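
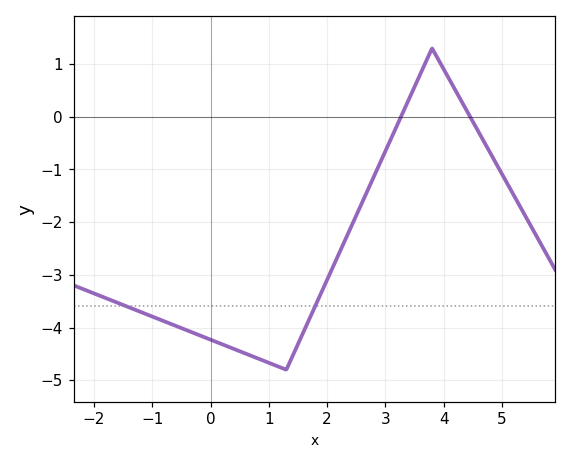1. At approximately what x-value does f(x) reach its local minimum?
1.2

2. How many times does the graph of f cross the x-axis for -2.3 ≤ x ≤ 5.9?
2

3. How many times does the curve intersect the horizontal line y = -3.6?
2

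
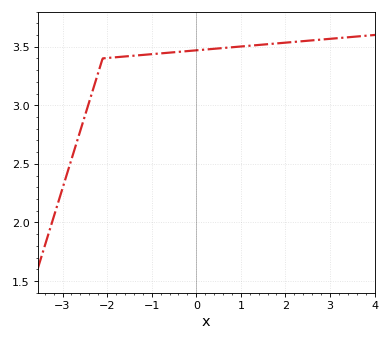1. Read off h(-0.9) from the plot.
3.44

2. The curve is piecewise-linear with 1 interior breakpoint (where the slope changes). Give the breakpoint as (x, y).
(-2.1, 3.4)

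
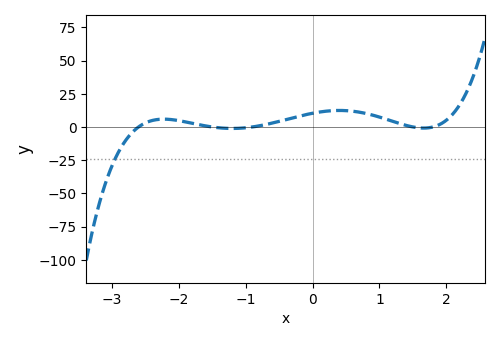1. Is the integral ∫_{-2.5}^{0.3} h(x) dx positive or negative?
positive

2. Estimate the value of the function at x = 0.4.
12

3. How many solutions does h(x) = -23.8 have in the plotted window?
1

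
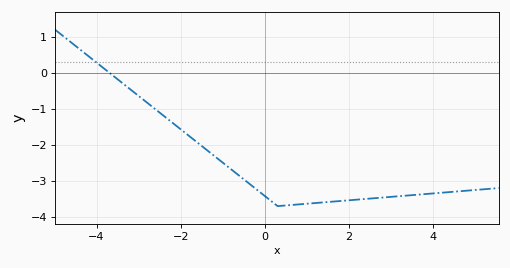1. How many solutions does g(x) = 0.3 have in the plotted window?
1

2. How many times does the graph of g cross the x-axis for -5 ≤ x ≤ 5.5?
1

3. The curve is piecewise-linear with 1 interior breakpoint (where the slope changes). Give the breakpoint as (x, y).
(0.3, -3.7)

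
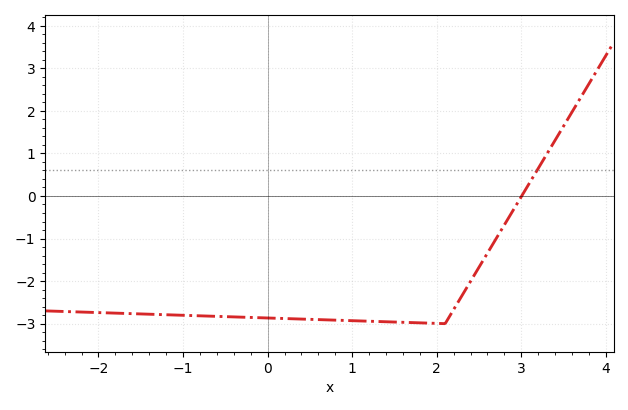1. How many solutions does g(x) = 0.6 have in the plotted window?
1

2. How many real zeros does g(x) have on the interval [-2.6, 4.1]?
1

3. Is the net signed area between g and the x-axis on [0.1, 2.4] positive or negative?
negative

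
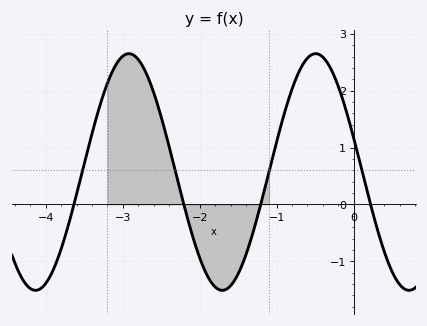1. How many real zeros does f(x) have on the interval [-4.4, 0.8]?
4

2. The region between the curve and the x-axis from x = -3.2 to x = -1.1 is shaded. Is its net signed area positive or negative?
positive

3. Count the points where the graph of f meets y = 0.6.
4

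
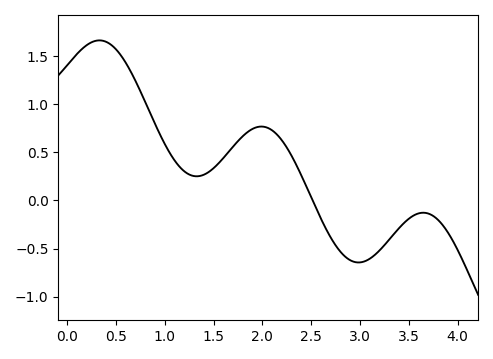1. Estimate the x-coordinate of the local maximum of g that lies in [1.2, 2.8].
1.99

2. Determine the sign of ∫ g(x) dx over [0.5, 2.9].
positive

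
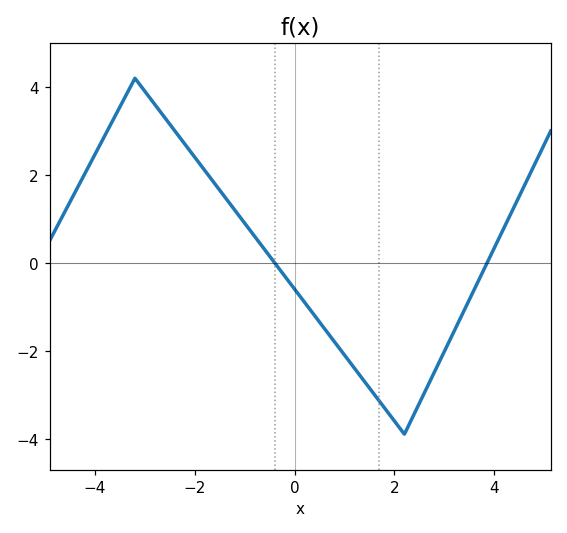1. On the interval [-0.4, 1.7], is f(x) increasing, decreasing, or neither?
decreasing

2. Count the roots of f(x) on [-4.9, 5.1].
2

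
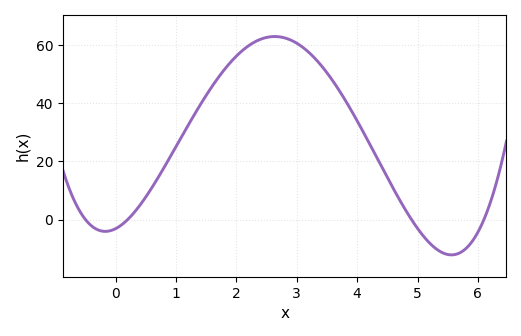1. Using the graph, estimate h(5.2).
-8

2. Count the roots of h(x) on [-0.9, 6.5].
4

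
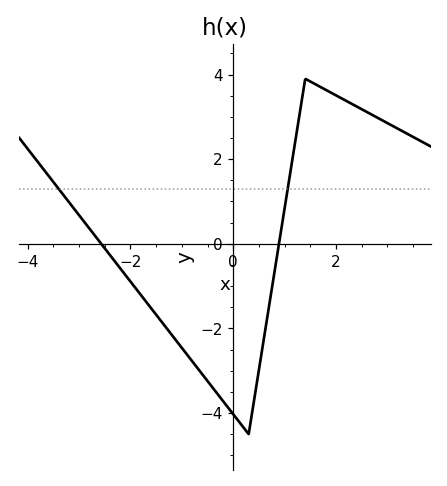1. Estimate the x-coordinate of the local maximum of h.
1.4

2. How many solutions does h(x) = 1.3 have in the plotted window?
2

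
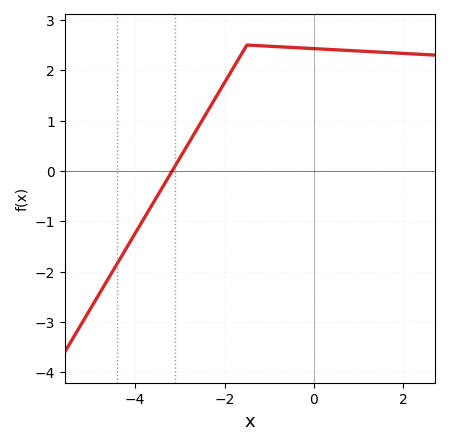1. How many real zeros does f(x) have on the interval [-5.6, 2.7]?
1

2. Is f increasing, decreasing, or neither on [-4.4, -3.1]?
increasing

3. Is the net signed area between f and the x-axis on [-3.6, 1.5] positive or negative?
positive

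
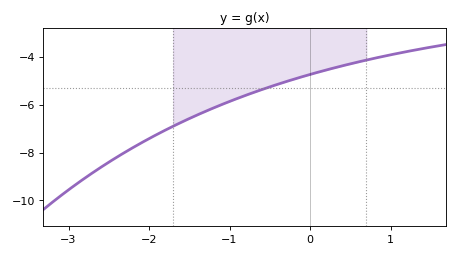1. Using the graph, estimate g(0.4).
-4.4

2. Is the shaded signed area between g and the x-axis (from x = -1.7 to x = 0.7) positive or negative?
negative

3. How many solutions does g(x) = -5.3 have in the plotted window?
1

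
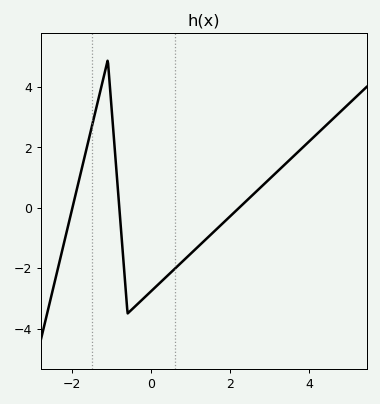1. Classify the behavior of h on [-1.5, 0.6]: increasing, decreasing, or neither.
neither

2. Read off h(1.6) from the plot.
-0.8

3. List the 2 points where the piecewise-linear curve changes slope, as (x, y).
(-1.1, 4.9); (-0.6, -3.5)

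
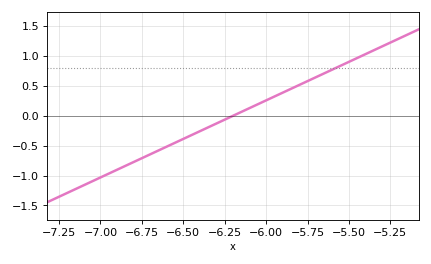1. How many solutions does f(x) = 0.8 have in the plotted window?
1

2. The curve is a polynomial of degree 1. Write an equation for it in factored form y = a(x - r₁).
y = 1.29(x + 6.2)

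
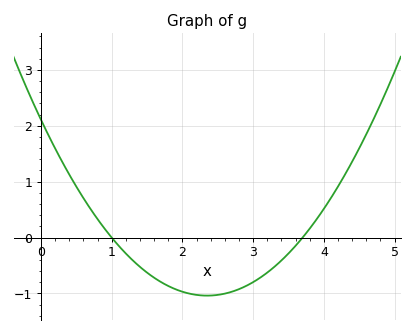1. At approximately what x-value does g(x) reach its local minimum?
2.35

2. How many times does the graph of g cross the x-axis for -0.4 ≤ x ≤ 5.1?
2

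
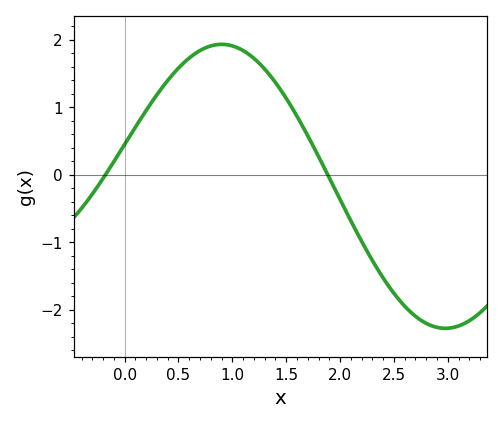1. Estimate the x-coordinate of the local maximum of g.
0.9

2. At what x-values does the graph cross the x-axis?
-0.2, 1.9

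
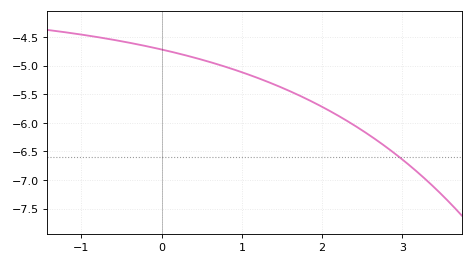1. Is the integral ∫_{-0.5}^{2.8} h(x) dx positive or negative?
negative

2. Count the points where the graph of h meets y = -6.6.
1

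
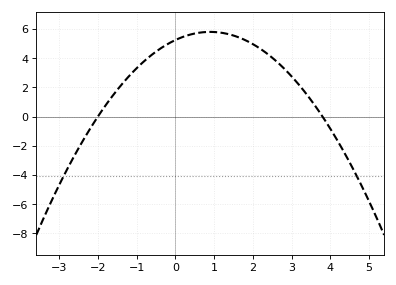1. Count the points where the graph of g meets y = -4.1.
2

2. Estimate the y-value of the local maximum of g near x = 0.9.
5.8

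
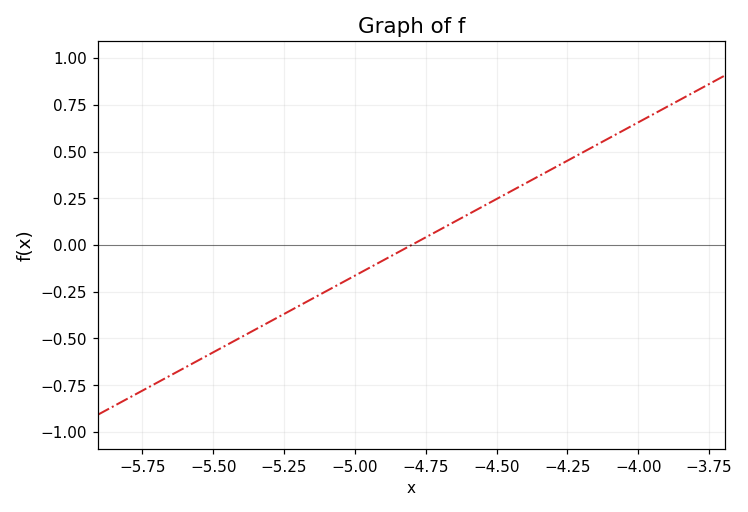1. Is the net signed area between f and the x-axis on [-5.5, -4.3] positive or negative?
negative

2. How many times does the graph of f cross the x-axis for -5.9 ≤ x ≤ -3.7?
1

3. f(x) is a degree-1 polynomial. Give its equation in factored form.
y = 0.82(x + 4.8)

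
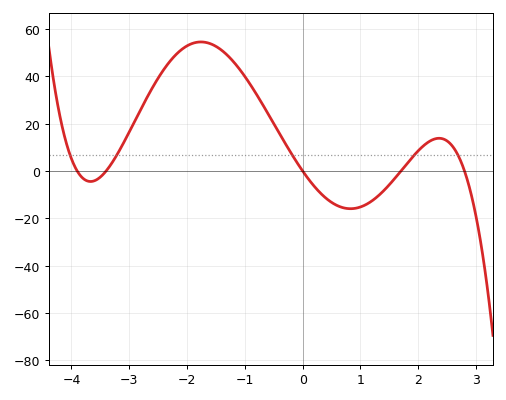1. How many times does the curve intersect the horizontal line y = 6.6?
5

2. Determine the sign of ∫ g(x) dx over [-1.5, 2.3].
positive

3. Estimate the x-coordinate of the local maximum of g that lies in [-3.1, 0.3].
-1.8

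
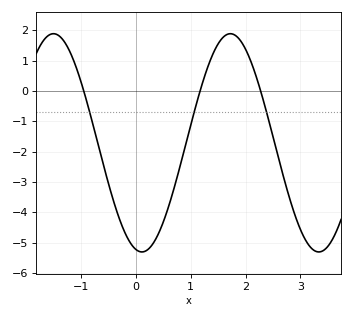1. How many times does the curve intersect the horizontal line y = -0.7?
3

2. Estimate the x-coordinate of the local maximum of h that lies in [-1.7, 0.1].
-1.5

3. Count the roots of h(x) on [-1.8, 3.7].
3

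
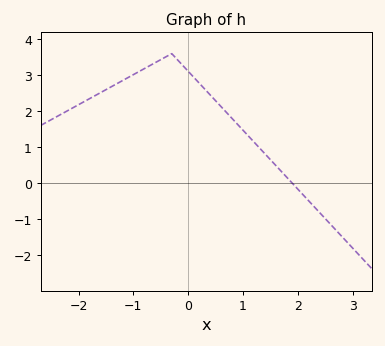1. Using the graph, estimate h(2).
-0.2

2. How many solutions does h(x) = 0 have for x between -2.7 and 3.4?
1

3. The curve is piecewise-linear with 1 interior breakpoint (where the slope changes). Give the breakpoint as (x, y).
(-0.3, 3.6)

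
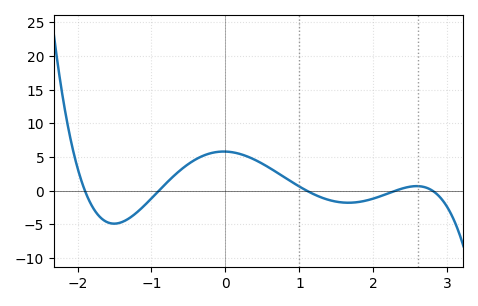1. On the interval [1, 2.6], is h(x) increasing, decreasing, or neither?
neither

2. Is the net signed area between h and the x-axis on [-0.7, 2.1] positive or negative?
positive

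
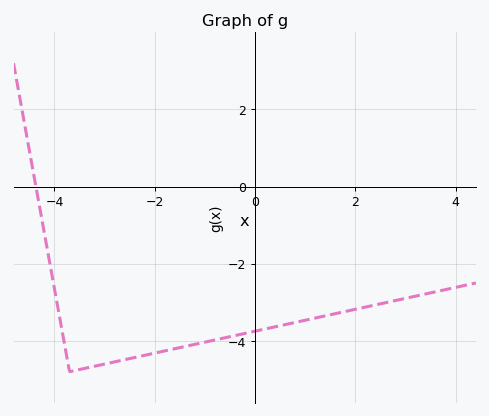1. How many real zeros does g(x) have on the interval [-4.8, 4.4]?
1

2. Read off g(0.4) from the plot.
-3.64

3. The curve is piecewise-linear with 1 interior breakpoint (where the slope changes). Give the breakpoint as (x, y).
(-3.7, -4.8)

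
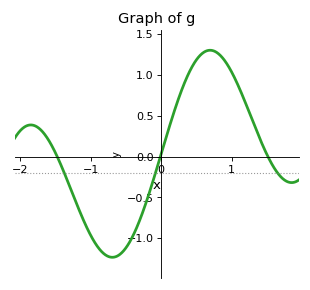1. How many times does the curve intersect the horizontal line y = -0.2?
3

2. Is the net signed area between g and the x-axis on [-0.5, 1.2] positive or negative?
positive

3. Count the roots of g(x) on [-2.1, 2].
3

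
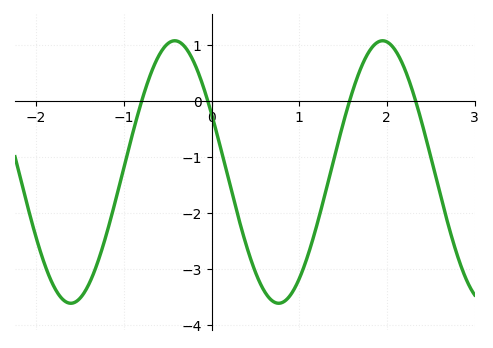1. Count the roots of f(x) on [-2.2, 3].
4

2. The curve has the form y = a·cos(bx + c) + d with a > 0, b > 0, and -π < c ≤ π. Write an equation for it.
y = 2.35cos(2.65x + 1.11) - 1.27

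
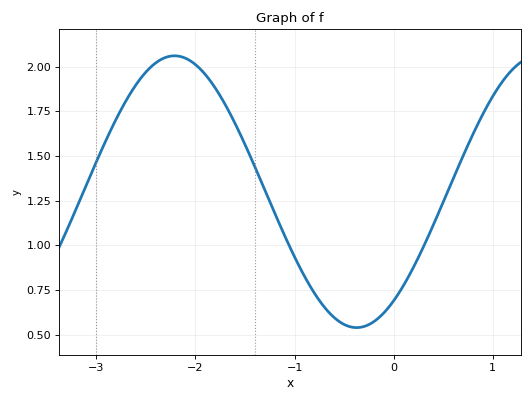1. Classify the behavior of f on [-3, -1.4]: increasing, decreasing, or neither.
neither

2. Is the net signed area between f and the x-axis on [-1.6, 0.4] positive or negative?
positive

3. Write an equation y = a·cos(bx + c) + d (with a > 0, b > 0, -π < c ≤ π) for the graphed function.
y = 0.76cos(1.71x - 2.5) + 1.3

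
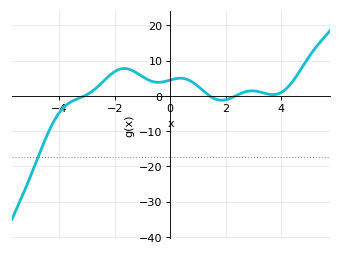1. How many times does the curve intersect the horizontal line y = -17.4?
1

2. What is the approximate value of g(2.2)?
-0.555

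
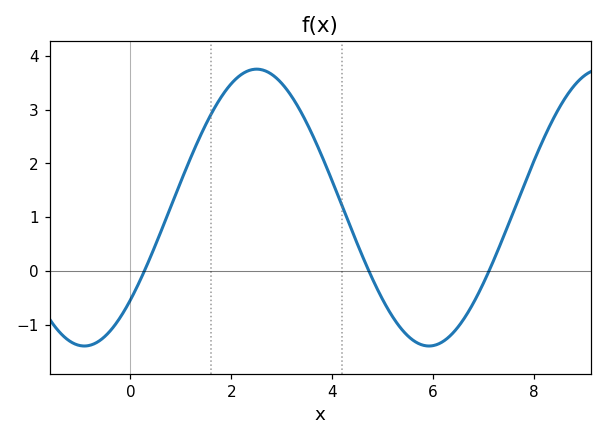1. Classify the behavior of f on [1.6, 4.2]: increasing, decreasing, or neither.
neither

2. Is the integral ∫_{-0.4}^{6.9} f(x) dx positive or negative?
positive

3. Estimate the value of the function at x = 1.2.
2.1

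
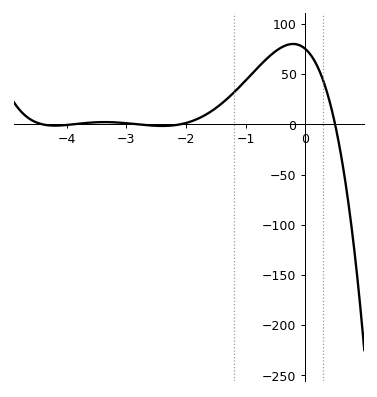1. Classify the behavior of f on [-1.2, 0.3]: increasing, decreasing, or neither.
neither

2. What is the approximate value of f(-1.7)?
10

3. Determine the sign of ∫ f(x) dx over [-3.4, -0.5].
positive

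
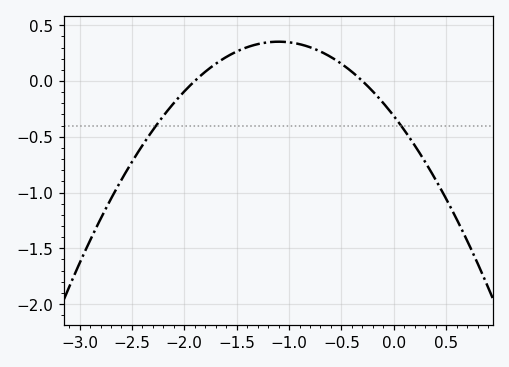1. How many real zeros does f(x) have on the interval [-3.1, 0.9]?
2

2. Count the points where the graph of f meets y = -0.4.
2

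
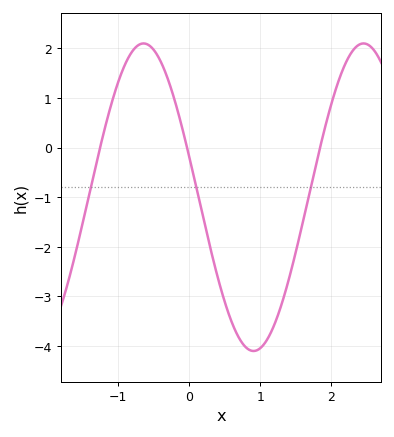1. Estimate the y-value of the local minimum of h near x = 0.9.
-4.1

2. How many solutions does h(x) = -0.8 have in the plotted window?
3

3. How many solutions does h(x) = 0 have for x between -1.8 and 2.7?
3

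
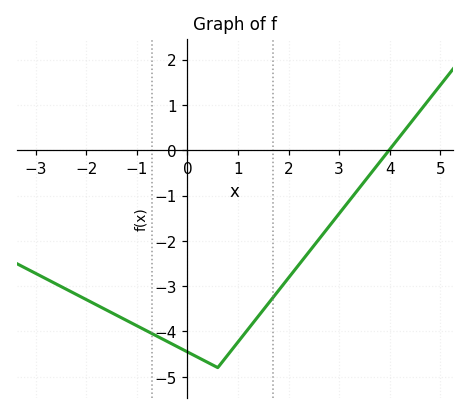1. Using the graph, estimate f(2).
-2.8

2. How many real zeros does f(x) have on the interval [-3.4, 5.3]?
1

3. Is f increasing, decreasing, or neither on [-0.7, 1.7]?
neither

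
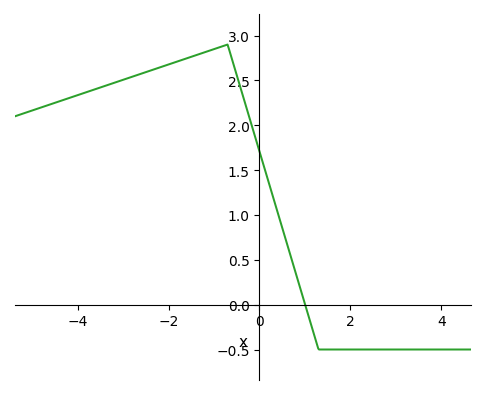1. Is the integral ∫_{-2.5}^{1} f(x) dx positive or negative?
positive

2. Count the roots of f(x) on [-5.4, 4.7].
1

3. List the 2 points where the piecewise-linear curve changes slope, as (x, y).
(-0.7, 2.9); (1.3, -0.5)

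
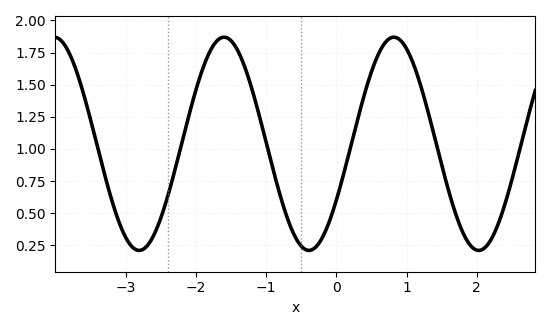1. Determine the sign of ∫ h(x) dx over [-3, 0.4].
positive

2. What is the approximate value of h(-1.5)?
1.84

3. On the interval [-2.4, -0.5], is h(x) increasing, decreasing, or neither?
neither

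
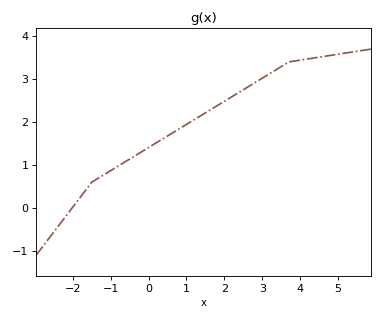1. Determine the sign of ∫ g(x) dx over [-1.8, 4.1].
positive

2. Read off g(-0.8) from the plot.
0.977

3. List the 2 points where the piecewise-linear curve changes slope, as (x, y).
(-1.5, 0.6); (3.7, 3.4)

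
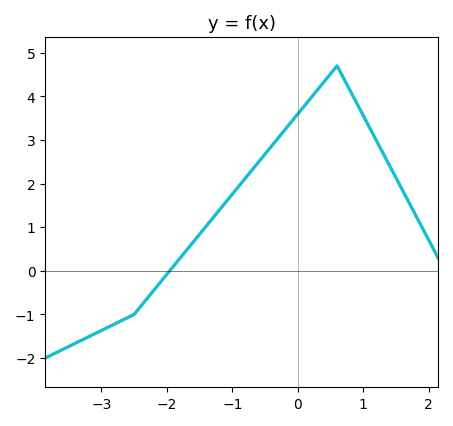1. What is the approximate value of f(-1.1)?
1.6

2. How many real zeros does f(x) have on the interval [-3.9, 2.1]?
1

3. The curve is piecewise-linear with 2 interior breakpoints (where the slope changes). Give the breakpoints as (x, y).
(-2.5, -1); (0.6, 4.7)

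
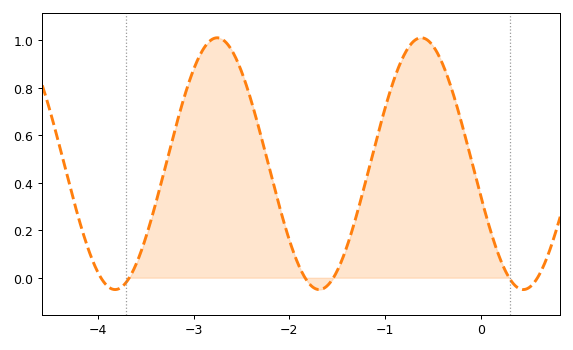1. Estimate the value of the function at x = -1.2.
0.412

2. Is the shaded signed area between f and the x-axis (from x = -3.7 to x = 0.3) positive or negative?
positive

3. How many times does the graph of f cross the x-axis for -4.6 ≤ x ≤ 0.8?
6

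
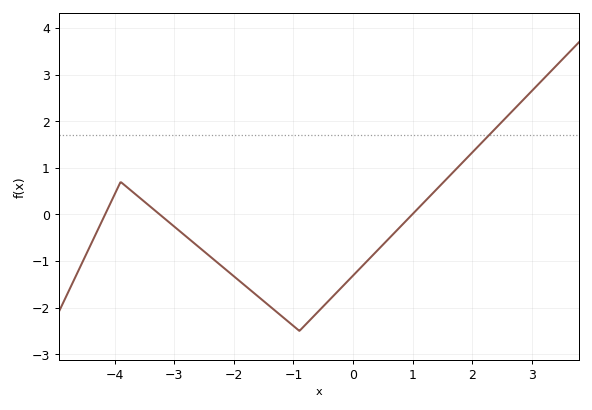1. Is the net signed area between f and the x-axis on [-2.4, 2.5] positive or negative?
negative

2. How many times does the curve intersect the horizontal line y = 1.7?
1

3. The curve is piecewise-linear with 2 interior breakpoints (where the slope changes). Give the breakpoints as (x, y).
(-3.9, 0.7); (-0.9, -2.5)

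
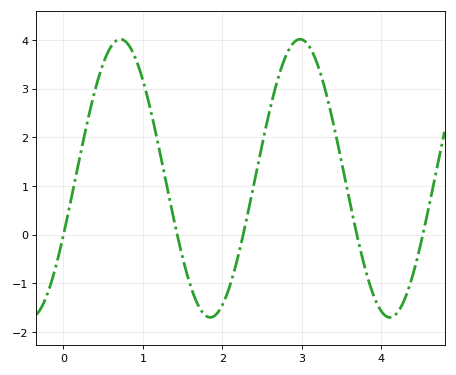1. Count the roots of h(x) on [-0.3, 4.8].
5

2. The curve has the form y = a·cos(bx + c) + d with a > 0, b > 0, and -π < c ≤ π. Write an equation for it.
y = 2.86cos(2.8x - 2) + 1.16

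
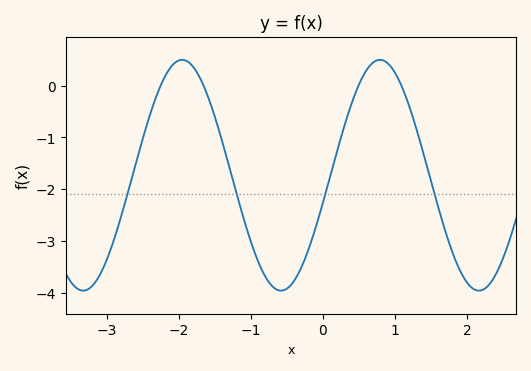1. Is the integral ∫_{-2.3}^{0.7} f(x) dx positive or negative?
negative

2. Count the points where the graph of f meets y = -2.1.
4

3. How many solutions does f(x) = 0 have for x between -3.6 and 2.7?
4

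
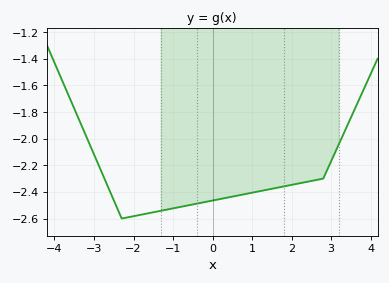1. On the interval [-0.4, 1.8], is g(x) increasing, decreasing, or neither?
increasing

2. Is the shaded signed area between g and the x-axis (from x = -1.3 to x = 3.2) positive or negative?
negative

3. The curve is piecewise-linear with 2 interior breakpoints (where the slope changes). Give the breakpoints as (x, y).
(-2.3, -2.6); (2.8, -2.3)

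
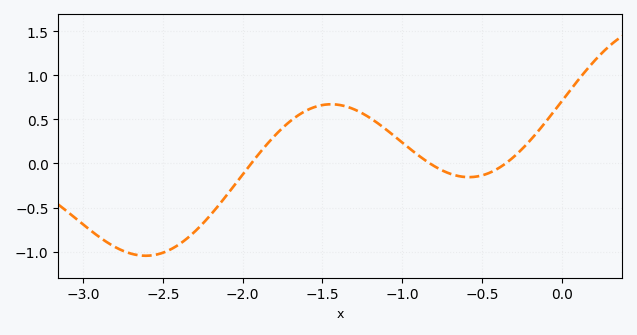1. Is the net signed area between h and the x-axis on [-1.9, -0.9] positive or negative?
positive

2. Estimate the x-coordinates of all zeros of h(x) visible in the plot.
-1.95, -0.85, -0.35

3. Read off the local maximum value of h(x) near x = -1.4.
0.65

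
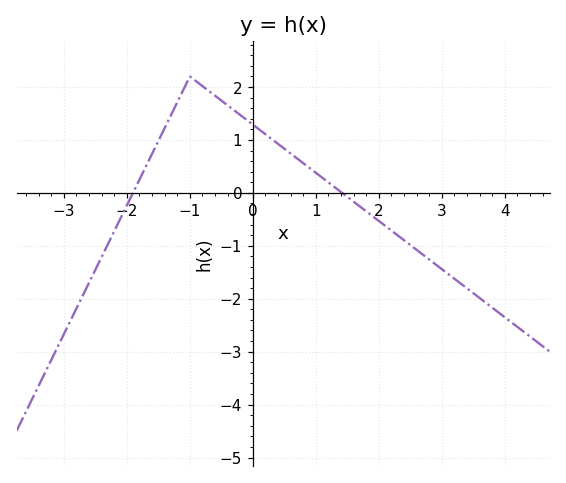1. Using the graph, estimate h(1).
0.38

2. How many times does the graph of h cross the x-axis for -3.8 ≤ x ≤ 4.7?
2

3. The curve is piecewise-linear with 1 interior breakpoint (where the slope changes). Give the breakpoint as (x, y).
(-1, 2.2)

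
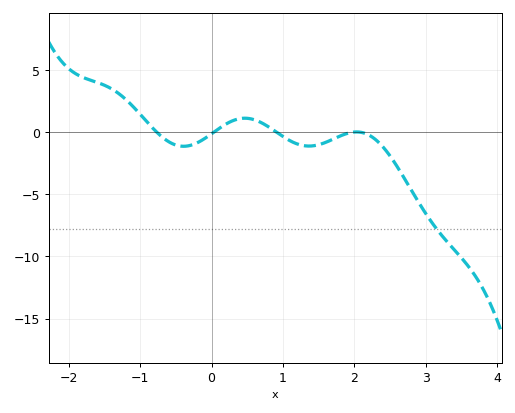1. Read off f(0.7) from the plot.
0.74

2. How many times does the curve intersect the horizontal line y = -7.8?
1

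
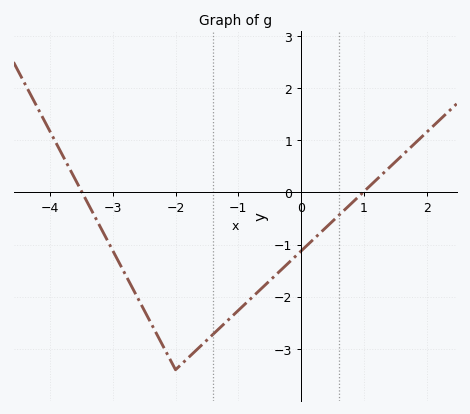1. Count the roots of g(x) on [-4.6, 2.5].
2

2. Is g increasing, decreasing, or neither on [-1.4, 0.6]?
increasing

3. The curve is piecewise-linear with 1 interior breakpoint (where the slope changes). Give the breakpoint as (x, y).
(-2, -3.4)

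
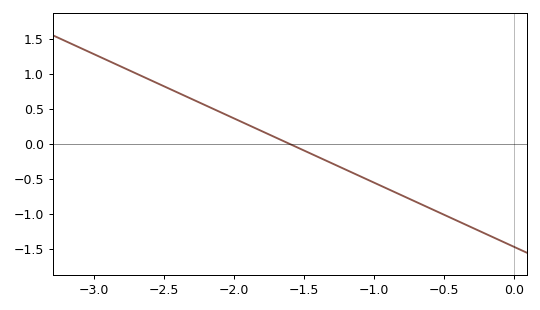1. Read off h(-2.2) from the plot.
0.552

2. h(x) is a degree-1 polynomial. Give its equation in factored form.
y = -0.92(x + 1.6)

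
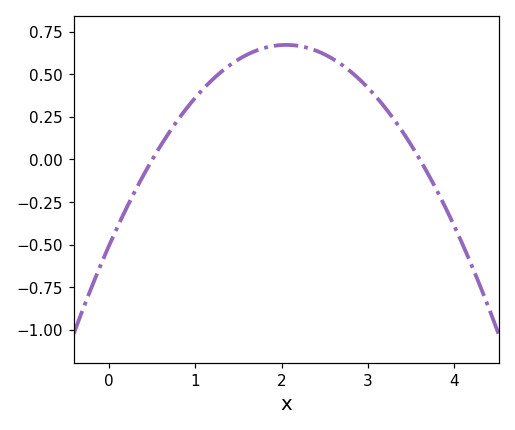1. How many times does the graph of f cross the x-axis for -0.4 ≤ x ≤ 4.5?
2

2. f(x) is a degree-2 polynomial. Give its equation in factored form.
y = -0.28(x - 0.5)(x - 3.6)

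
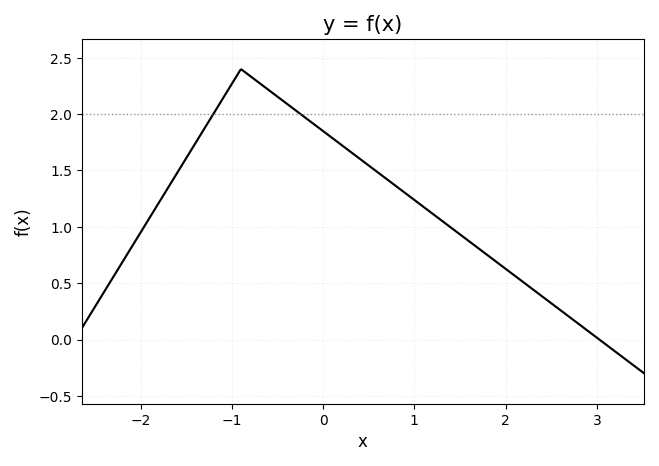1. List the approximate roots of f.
3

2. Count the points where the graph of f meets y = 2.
2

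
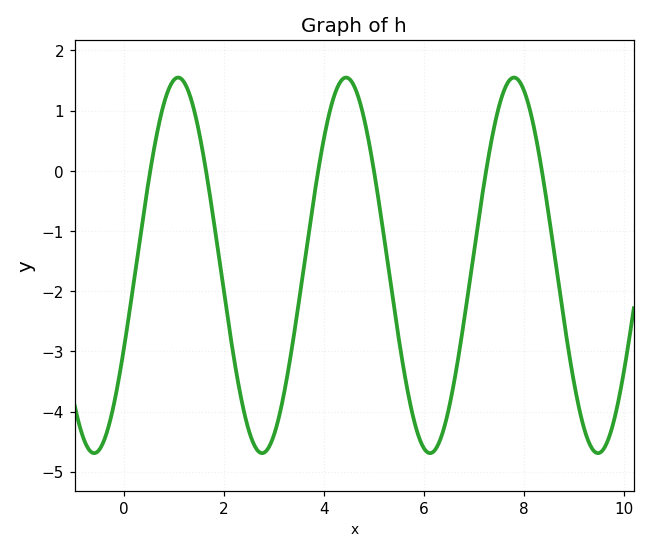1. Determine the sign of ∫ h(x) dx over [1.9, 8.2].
negative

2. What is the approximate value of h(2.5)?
-4.3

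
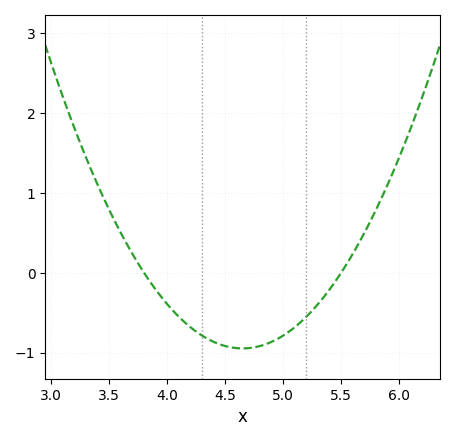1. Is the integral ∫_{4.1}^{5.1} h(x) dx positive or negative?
negative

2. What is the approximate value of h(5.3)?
-0.393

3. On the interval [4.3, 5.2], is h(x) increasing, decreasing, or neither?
neither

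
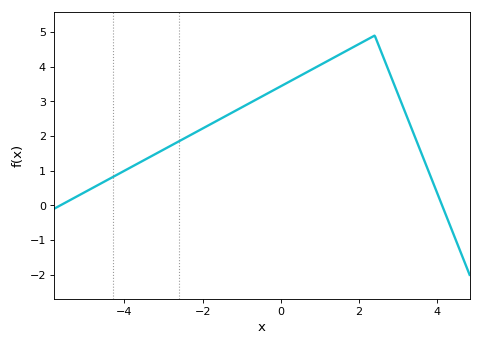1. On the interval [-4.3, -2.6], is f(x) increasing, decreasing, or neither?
increasing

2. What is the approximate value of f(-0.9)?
2.9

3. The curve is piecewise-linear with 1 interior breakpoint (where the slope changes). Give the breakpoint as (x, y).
(2.4, 4.9)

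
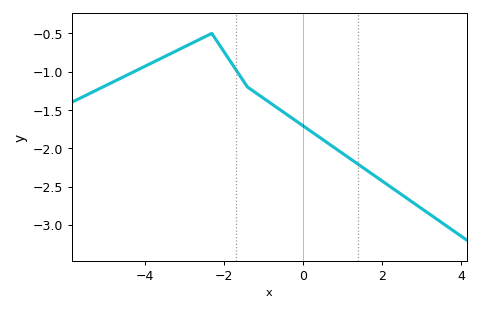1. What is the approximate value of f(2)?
-2.43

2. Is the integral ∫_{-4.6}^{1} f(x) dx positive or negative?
negative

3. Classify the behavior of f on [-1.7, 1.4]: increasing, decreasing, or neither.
decreasing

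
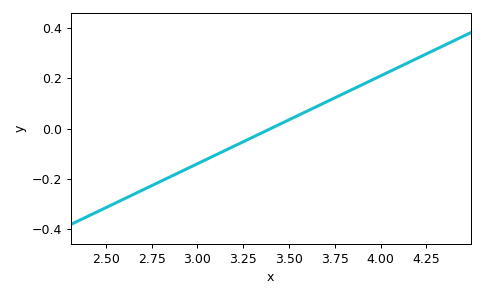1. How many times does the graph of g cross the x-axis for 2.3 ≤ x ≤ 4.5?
1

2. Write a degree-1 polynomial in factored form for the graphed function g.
y = 0.35(x - 3.4)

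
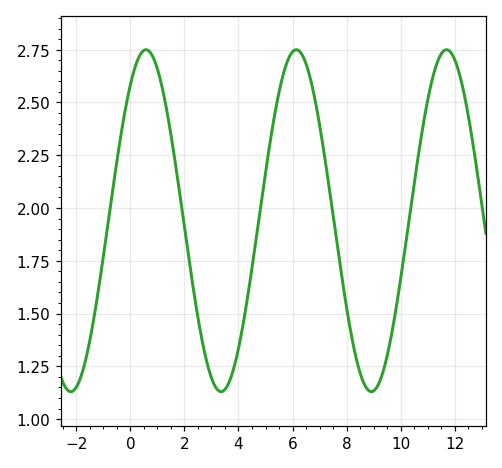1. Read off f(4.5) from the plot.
1.72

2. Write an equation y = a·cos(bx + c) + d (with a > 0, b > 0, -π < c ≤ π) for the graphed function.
y = 0.81cos(1.1x - 0.65) + 1.94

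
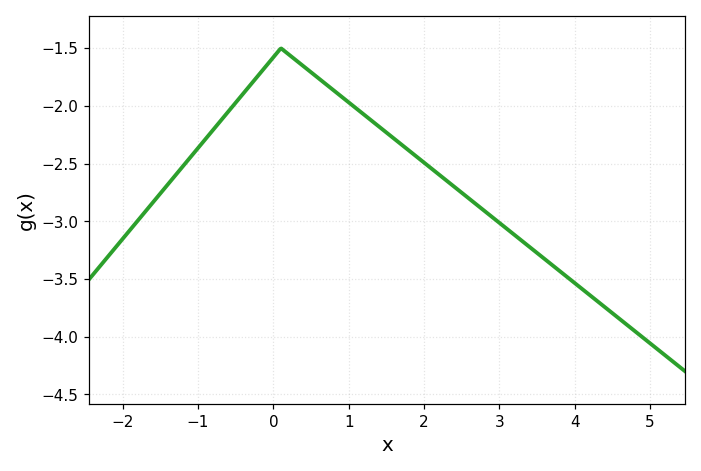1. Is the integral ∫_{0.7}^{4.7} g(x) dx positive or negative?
negative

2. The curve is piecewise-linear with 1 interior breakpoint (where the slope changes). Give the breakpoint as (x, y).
(0.1, -1.5)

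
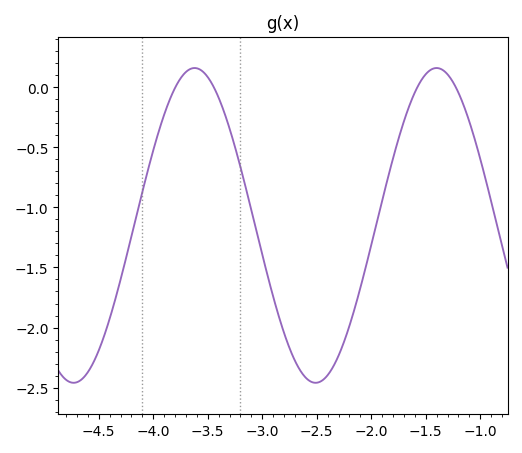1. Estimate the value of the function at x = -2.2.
-2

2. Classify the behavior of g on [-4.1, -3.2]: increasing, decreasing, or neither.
neither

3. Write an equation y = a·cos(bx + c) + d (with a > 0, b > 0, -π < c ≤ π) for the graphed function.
y = 1.31cos(2.8x - 2.3) - 1.15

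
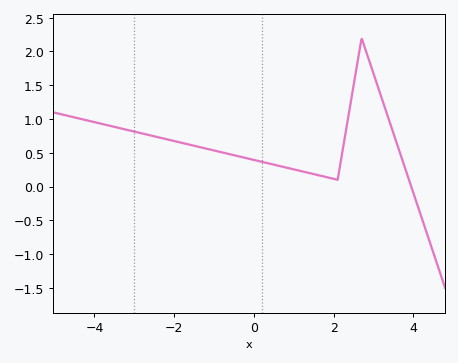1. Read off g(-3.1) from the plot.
0.828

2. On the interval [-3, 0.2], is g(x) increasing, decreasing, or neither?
decreasing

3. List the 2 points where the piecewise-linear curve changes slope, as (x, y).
(2.1, 0.1); (2.7, 2.2)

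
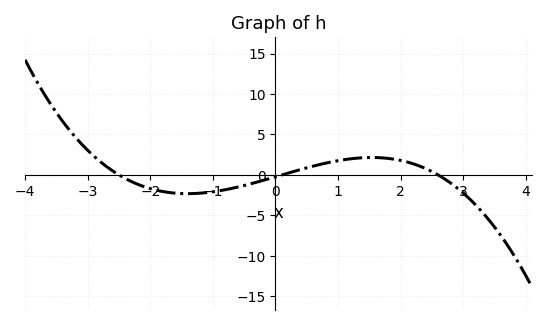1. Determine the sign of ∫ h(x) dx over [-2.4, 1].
negative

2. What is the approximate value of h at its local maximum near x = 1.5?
2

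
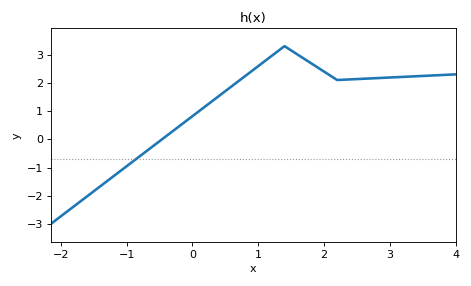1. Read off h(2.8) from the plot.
2.17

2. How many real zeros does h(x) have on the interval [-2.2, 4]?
1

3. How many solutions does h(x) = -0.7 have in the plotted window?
1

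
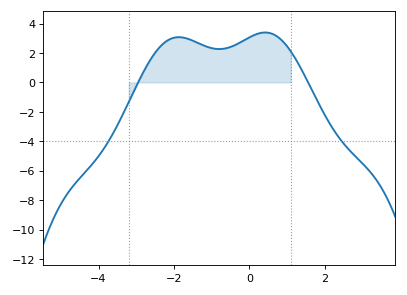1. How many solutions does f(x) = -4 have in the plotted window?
2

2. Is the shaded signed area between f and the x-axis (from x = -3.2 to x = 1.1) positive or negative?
positive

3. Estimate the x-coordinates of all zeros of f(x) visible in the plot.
-2.95, 1.56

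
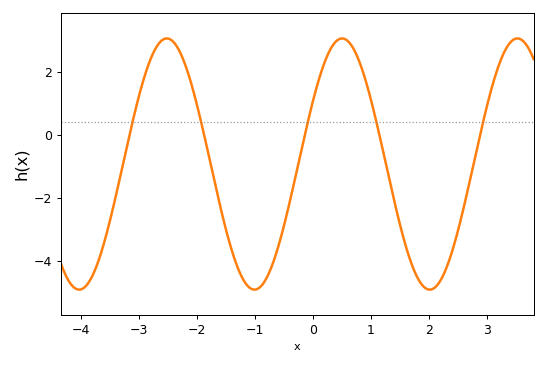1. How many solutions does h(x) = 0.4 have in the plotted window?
5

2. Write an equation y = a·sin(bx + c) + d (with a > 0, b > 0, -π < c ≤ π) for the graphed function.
y = 3.98sin(2.1x + 0.52) - 0.93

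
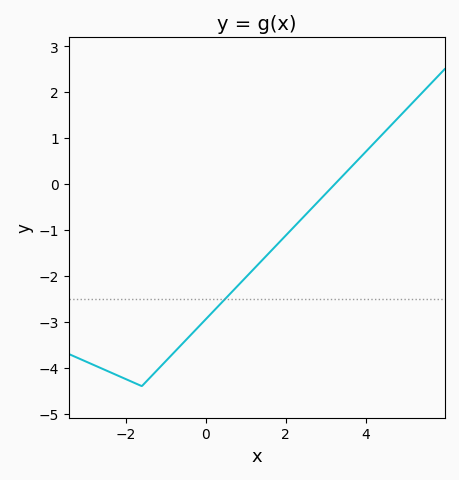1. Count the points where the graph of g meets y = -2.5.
1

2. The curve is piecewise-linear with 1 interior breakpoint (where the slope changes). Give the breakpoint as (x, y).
(-1.6, -4.4)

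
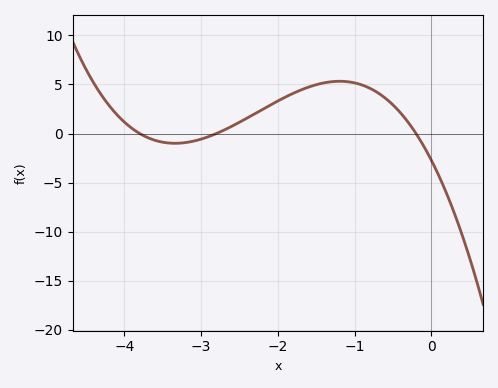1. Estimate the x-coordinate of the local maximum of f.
-1.19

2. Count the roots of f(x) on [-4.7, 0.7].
3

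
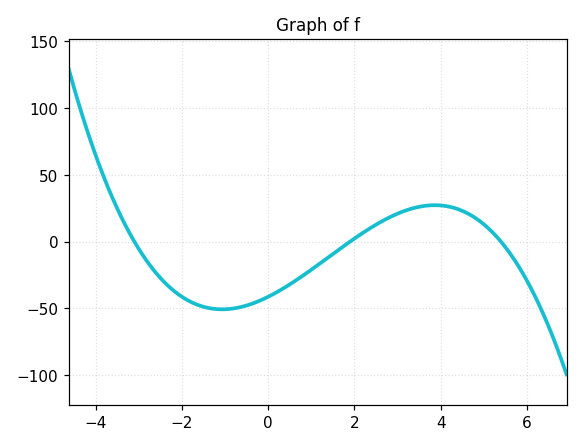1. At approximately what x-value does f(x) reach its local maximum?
3.87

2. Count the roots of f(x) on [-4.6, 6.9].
3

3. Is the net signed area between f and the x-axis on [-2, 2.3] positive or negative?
negative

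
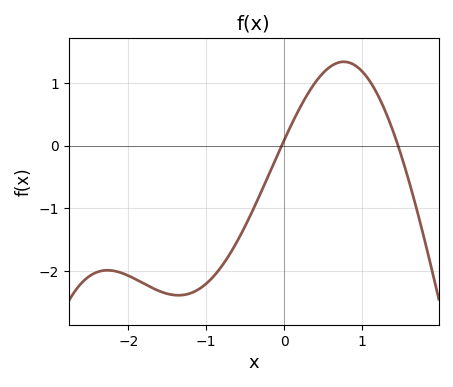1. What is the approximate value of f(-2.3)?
-1.99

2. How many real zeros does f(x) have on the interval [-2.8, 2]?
2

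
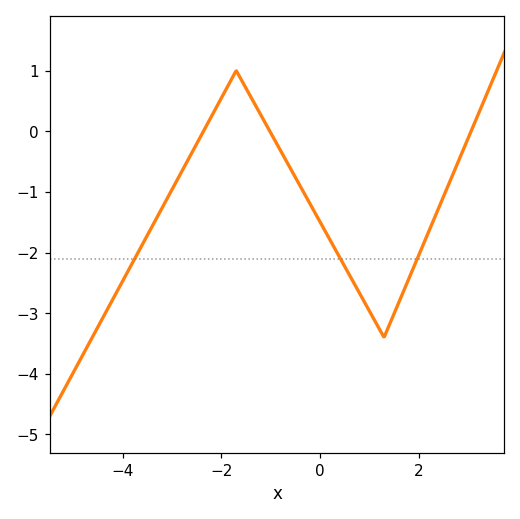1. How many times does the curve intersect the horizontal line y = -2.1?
3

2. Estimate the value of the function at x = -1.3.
0.4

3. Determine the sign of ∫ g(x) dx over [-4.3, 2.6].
negative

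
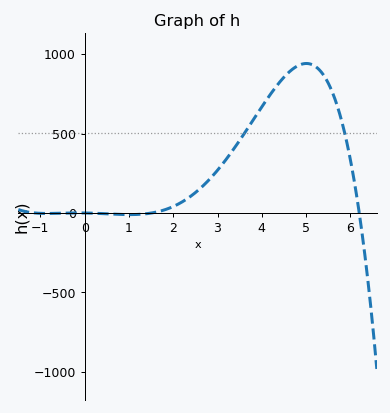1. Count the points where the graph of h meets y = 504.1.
2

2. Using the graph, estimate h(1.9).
50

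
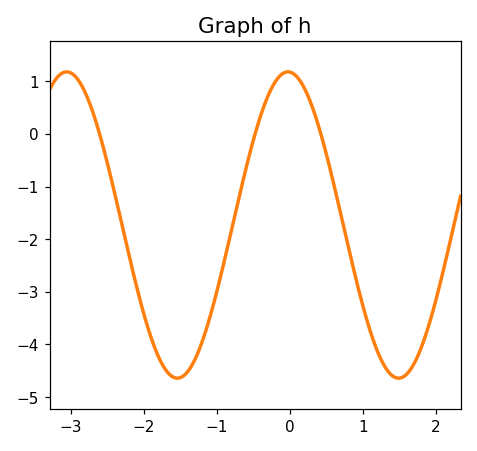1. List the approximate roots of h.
-2.6, -0.5, 0.4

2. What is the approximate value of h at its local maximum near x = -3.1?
1.2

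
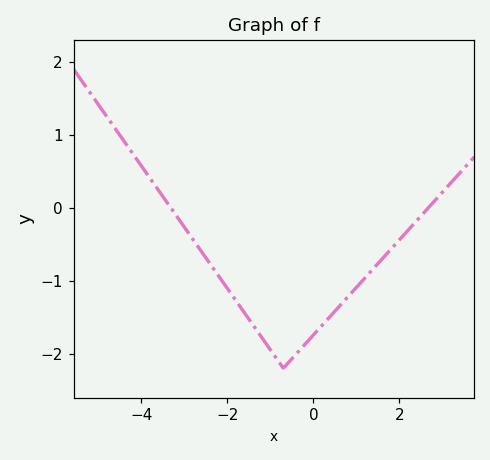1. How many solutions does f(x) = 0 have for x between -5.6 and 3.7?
2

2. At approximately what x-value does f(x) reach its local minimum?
-0.6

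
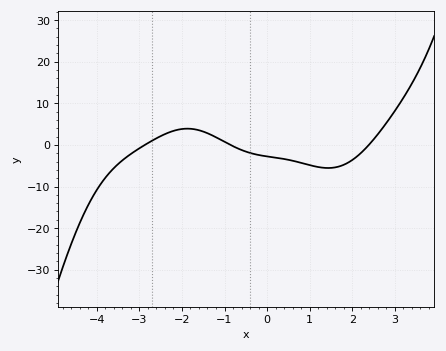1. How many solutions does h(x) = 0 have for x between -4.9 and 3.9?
3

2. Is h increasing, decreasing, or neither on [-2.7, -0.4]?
neither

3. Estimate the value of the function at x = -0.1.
-3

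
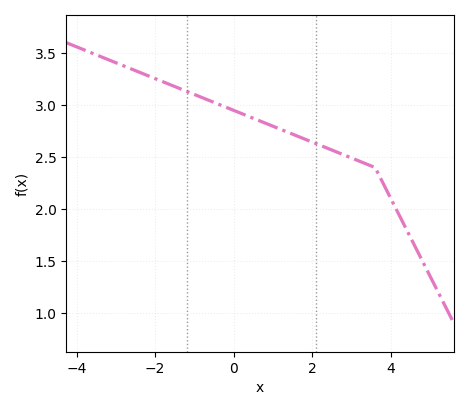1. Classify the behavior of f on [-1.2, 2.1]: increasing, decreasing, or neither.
decreasing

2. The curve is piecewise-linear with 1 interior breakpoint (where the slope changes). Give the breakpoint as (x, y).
(3.6, 2.4)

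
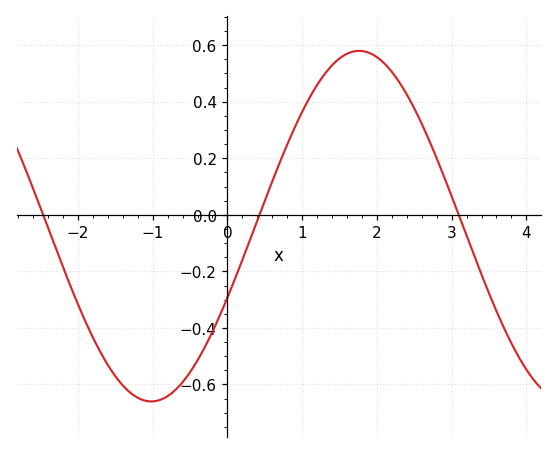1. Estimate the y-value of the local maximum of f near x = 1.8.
0.58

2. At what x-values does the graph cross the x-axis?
-2.47, 0.429, 3.09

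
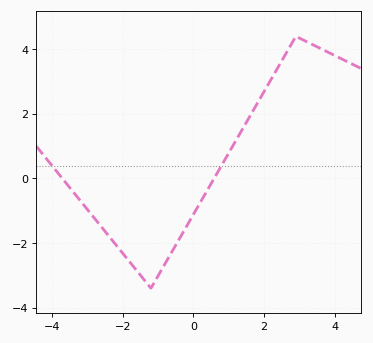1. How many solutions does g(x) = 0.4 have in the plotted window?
2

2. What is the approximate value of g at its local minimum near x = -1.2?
-3.4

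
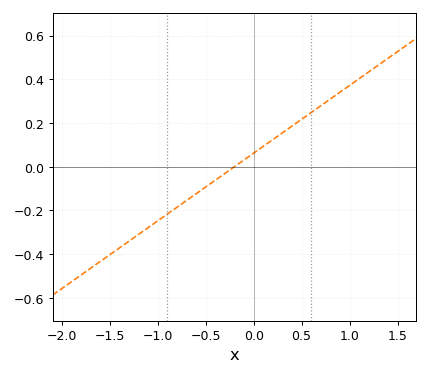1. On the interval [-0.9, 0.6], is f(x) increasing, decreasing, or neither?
increasing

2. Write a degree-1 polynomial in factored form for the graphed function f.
y = 0.31(x + 0.2)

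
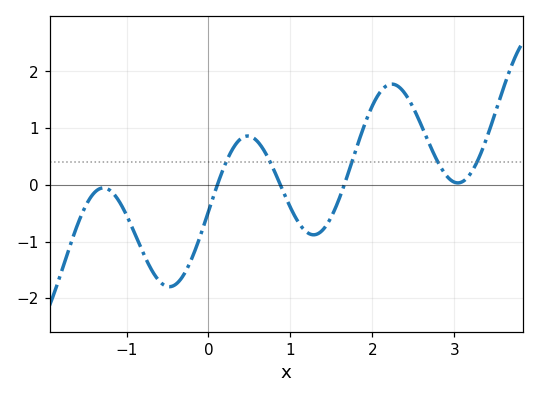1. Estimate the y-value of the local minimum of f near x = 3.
0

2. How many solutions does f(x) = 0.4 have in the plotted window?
5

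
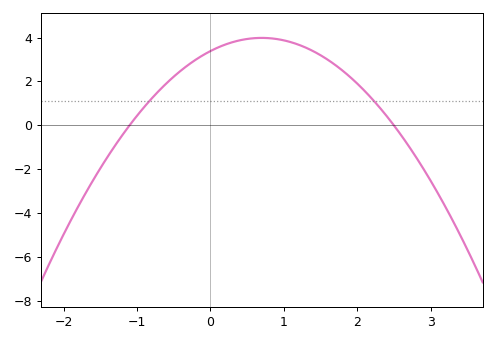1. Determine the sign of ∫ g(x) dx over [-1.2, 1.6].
positive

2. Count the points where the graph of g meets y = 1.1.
2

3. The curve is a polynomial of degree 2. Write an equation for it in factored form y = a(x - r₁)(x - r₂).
y = -1.23(x + 1.1)(x - 2.5)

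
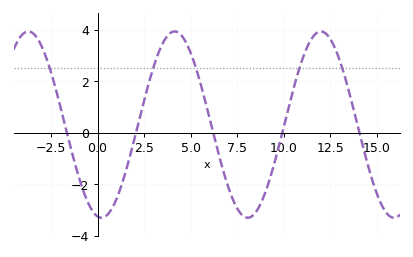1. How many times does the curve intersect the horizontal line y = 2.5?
5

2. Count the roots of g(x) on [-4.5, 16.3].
5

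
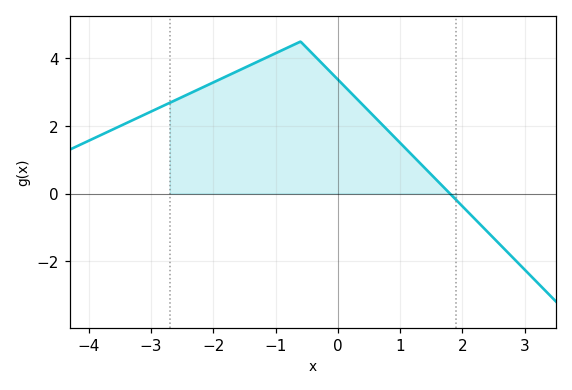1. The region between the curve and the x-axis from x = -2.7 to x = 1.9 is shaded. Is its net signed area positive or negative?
positive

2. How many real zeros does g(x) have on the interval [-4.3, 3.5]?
1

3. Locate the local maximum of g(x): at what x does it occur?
-0.6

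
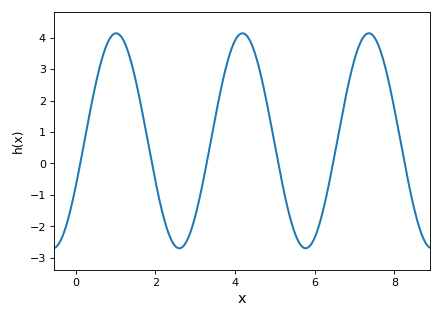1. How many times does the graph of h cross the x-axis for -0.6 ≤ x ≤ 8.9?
6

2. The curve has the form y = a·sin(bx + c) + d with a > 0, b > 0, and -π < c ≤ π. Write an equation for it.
y = 3.42sin(2x - 0.43) + 0.72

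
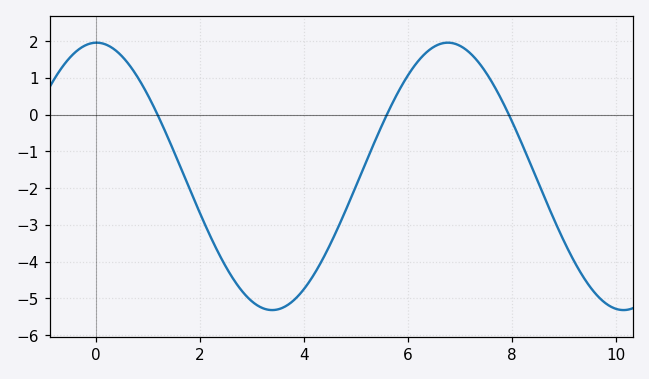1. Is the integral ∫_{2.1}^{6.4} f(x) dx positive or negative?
negative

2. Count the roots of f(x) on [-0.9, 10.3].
3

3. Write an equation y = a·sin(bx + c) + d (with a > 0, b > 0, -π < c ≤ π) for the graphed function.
y = 3.64sin(0.93x + 1.56) - 1.68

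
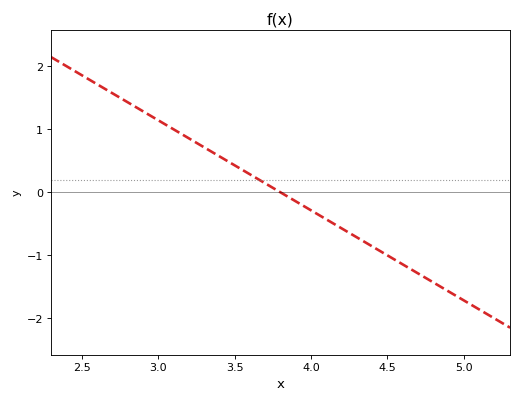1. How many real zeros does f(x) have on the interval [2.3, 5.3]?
1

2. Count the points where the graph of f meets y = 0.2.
1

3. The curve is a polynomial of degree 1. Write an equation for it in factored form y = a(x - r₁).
y = -1.43(x - 3.8)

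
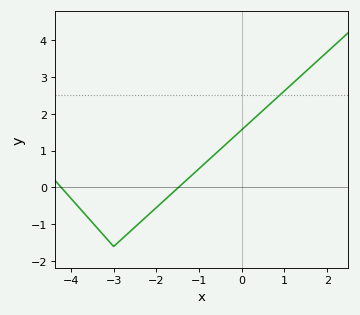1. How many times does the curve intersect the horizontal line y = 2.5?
1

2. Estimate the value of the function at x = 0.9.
2.52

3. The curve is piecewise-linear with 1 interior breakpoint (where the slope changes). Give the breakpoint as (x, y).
(-3, -1.6)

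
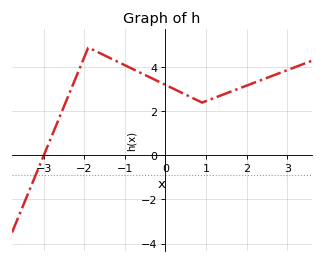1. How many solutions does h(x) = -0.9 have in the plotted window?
1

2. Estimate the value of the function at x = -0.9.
4.01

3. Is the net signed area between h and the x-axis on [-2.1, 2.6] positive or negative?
positive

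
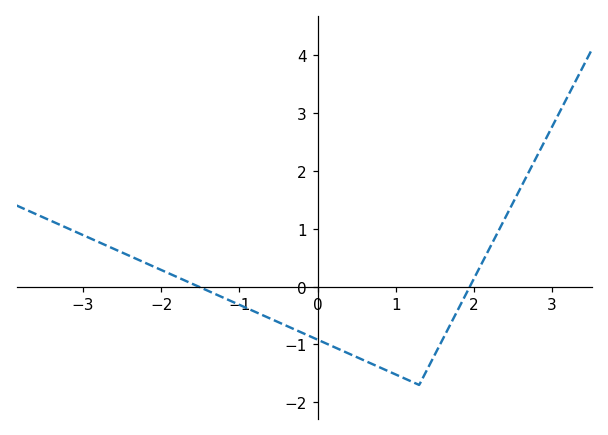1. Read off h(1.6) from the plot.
-0.913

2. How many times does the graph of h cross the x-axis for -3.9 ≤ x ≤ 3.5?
2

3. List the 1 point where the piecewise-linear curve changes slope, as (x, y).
(1.3, -1.7)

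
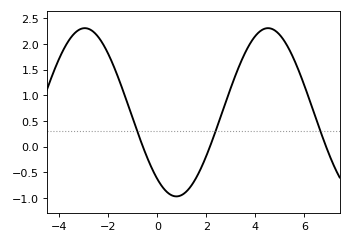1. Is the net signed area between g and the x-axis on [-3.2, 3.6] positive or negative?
positive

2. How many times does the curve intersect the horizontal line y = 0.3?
3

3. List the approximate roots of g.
-0.594, 2.14, 6.89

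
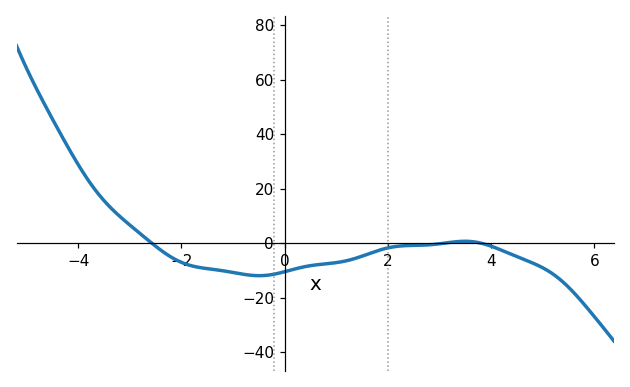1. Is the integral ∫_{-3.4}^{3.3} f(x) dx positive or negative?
negative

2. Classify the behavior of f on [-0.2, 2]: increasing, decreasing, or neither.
increasing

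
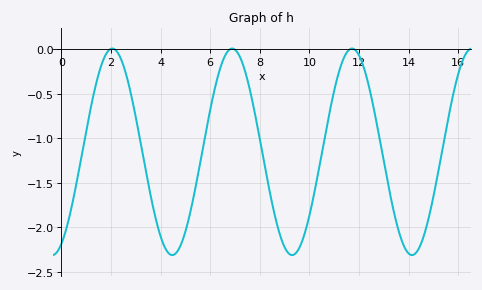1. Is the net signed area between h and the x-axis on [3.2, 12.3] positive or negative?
negative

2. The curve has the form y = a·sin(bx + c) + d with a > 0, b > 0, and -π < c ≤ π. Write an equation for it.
y = 1.16sin(1.3x - 1.1) - 1.15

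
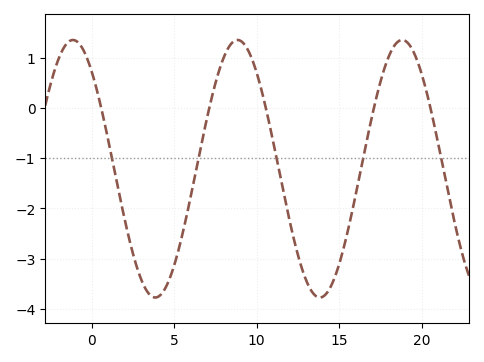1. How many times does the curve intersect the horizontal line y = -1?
5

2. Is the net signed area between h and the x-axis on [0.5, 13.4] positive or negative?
negative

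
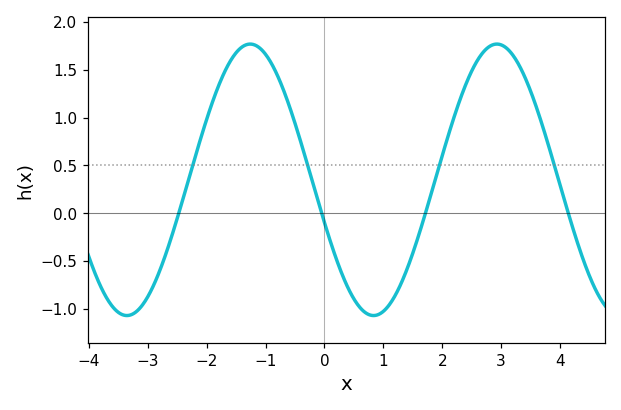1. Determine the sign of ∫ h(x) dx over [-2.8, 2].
positive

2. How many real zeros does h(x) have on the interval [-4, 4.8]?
4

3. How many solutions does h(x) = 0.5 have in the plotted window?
4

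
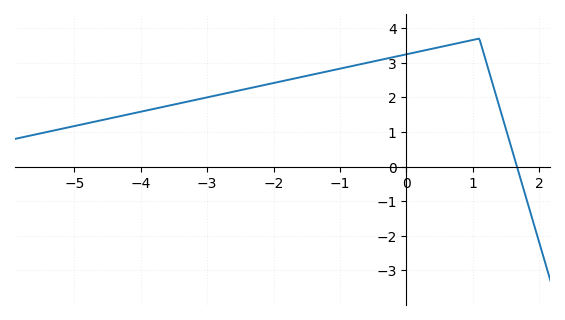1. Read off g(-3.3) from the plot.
1.88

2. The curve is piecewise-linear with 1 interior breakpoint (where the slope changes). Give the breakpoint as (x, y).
(1.1, 3.7)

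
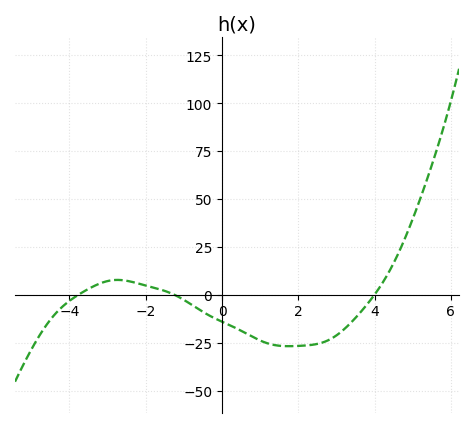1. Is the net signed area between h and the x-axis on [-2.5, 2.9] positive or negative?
negative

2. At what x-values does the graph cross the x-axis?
-3.77, -1.25, 4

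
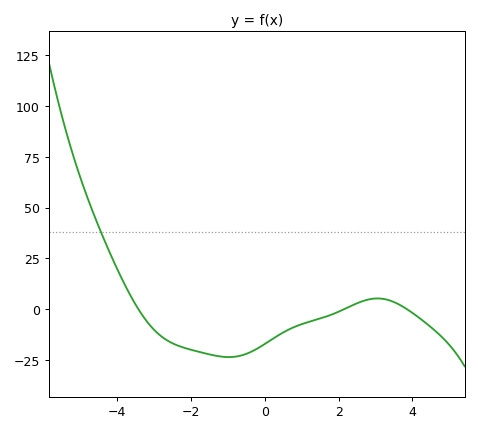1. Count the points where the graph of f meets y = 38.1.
1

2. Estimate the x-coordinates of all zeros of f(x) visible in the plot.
-3.43, 2.16, 3.84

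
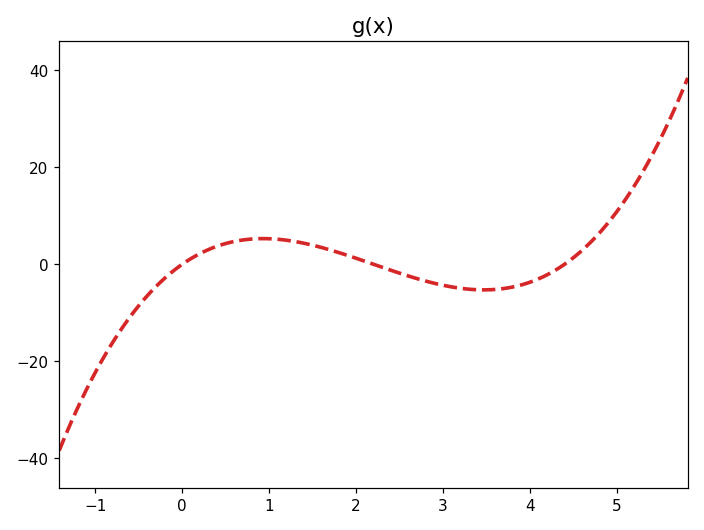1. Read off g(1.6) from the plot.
4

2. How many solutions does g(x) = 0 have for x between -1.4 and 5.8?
3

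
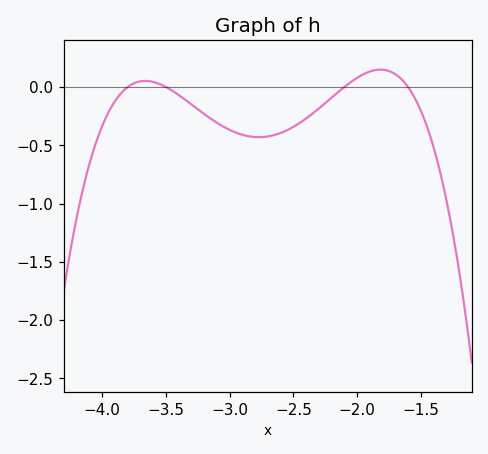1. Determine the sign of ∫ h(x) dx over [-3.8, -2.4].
negative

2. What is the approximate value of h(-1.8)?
0.149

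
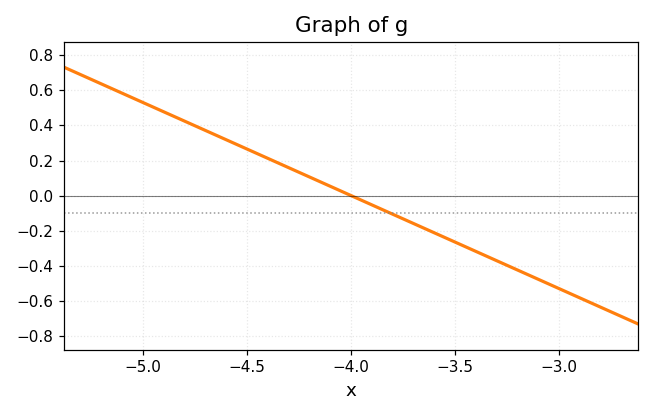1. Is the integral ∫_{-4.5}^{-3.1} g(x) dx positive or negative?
negative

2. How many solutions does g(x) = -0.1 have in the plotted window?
1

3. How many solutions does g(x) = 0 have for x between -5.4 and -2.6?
1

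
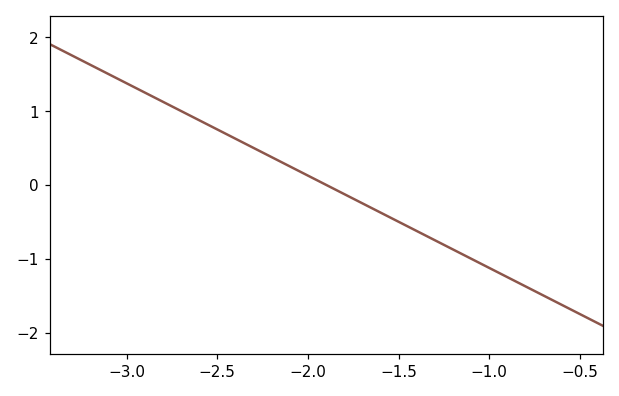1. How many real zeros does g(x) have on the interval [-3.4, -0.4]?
1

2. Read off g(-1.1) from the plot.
-1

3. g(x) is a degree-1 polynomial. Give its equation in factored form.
y = -1.25(x + 1.9)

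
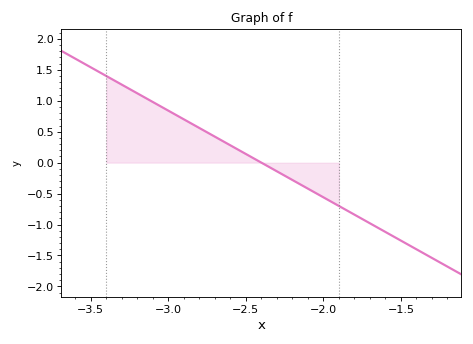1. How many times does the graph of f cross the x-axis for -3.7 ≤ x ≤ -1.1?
1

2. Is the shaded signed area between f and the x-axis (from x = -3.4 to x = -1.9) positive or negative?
positive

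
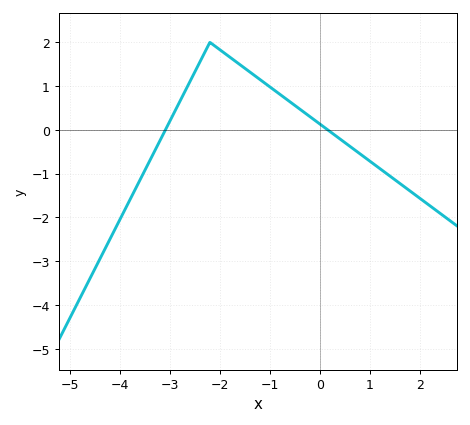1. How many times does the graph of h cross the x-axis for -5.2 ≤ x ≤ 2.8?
2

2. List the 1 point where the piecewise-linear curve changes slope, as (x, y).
(-2.2, 2)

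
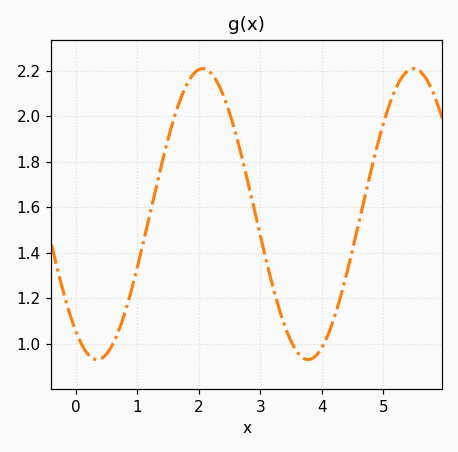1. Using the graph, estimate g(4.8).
1.76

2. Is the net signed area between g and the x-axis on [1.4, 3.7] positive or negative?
positive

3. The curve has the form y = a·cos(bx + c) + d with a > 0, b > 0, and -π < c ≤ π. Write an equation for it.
y = 0.64cos(1.83x + 2.51) + 1.57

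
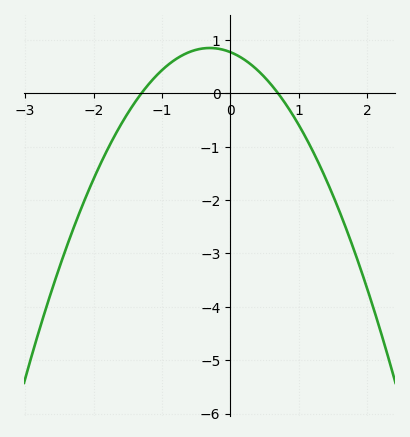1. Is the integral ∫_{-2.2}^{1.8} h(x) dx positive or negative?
negative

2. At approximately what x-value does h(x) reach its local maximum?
-0.3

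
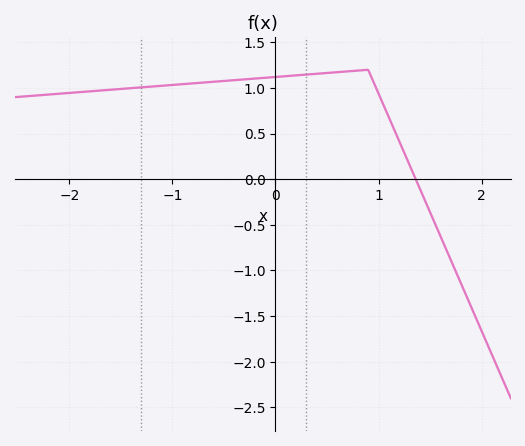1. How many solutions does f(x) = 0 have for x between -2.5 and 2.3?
1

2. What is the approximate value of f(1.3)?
0.15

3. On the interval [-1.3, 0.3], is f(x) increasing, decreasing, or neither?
increasing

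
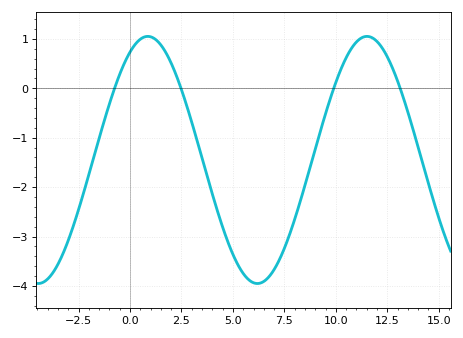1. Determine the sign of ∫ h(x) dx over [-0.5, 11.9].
negative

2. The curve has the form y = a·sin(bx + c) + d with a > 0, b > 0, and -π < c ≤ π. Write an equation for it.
y = 2.5sin(0.59x + 1.06) - 1.45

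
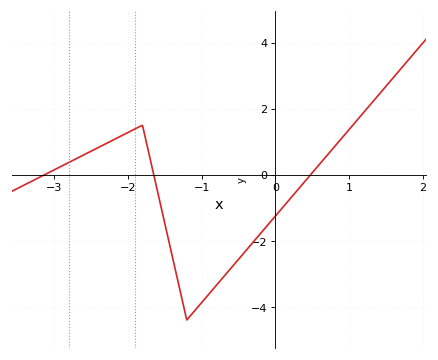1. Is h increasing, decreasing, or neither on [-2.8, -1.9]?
increasing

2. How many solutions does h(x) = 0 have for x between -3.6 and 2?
3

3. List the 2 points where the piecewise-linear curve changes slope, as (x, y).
(-1.8, 1.5); (-1.2, -4.4)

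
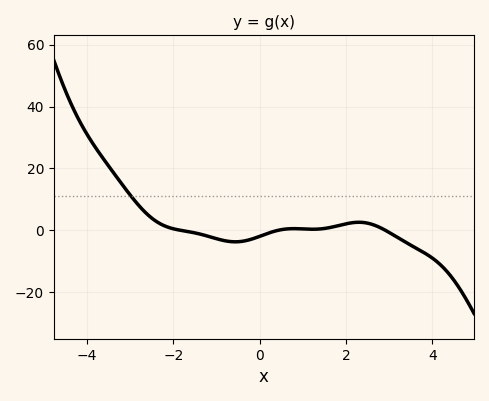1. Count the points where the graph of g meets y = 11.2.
1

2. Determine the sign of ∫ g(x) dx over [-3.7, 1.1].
positive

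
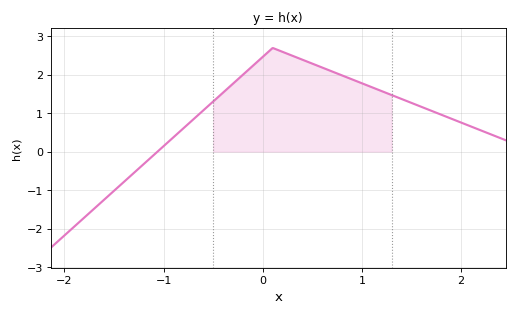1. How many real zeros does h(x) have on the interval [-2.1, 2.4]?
1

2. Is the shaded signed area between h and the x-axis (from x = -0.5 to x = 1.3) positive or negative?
positive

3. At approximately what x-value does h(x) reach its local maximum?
0.1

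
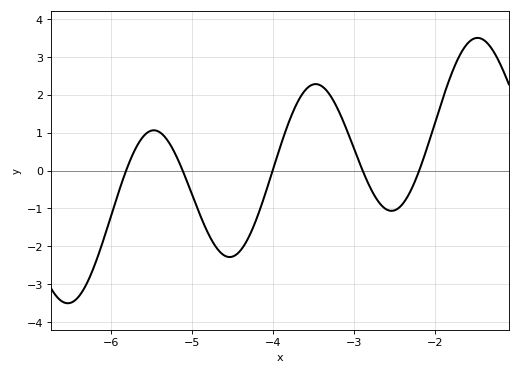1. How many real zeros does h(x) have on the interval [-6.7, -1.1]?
5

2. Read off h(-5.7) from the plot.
0.567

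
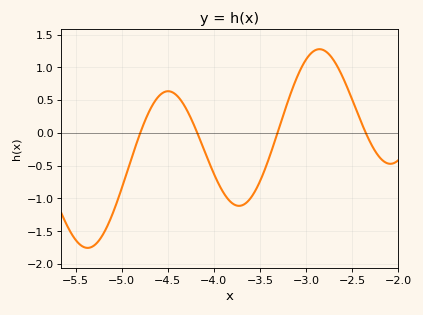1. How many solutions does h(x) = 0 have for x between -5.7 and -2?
4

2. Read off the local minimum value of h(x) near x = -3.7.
-1.1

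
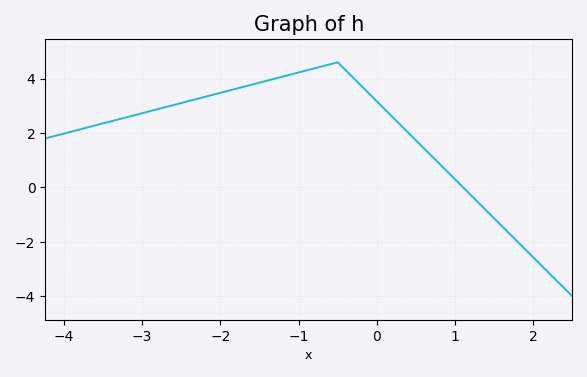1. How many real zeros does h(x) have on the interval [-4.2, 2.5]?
1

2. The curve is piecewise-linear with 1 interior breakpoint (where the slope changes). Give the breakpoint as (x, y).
(-0.5, 4.6)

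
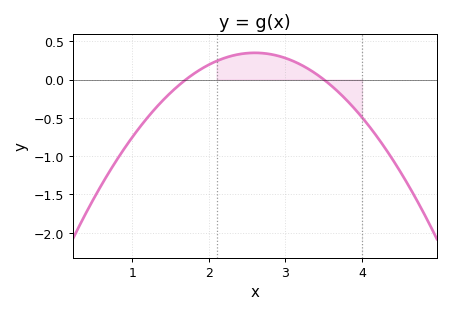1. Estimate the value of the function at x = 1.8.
0.05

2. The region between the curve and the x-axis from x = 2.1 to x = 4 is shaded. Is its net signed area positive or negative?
positive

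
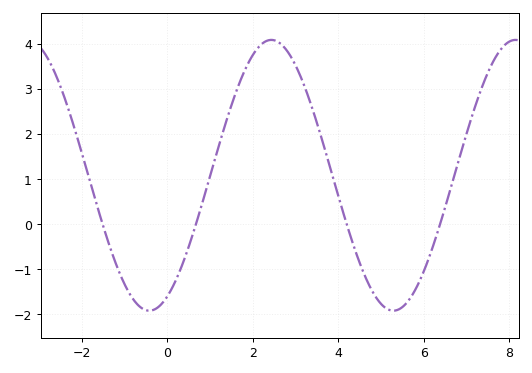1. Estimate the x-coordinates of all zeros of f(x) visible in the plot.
-1.51, 0.675, 4.2, 6.39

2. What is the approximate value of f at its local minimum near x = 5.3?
-1.92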